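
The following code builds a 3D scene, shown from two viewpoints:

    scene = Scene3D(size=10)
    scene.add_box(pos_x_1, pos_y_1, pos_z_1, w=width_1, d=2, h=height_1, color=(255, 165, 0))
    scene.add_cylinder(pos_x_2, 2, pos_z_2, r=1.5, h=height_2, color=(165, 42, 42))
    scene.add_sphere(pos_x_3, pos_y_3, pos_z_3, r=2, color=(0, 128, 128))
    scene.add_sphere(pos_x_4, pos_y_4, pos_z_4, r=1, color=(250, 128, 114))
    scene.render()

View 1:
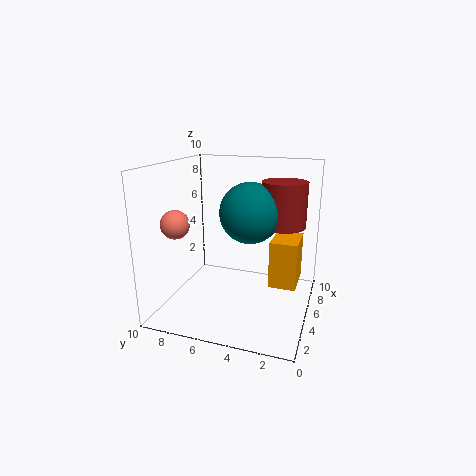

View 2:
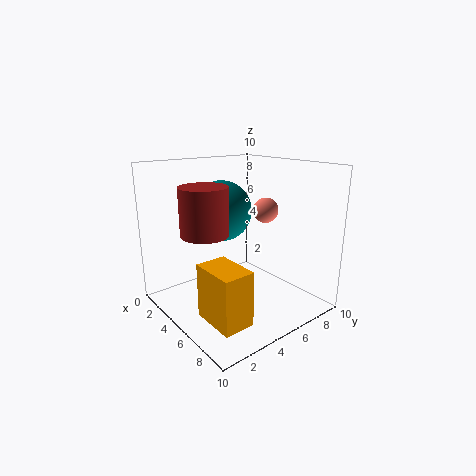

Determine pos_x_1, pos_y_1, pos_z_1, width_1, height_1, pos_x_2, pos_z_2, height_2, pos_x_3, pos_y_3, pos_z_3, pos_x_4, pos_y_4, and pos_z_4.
pos_x_1 = 6
pos_y_1 = 1
pos_z_1 = 1
width_1 = 3
height_1 = 3.5
pos_x_2 = 5.5
pos_z_2 = 6
height_2 = 3
pos_x_3 = 4.5
pos_y_3 = 4
pos_z_3 = 7
pos_x_4 = 3.5
pos_y_4 = 9
pos_z_4 = 6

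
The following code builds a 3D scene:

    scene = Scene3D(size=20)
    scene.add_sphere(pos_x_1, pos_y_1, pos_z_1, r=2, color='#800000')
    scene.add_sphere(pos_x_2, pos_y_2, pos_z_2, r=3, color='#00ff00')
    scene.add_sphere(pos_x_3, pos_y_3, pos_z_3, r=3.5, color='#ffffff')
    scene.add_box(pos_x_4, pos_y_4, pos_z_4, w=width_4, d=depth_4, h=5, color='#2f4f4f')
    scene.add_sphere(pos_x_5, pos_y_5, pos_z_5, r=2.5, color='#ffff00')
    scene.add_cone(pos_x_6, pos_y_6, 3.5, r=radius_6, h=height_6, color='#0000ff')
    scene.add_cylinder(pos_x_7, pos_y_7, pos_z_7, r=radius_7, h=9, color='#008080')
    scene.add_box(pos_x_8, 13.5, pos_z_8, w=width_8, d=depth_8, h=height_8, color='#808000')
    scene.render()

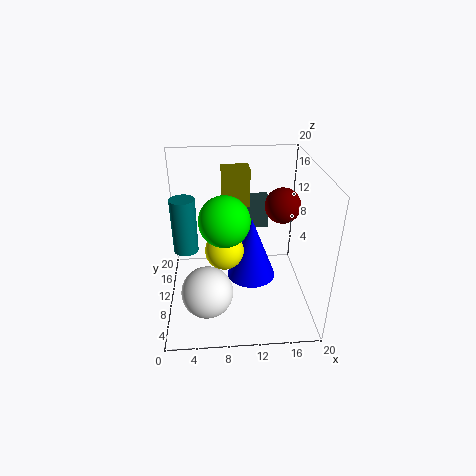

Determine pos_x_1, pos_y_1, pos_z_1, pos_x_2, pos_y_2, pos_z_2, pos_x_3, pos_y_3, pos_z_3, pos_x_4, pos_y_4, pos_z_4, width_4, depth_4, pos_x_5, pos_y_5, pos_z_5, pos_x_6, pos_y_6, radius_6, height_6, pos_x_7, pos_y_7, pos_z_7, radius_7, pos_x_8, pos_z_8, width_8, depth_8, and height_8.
pos_x_1 = 14.5, pos_y_1 = 4, pos_z_1 = 17.5, pos_x_2 = 8, pos_y_2 = 4.5, pos_z_2 = 15.5, pos_x_3 = 5.5, pos_y_3 = 6, pos_z_3 = 4, pos_x_4 = 11.5, pos_y_4 = 17.5, pos_z_4 = 7.5, width_4 = 4, depth_4 = 2.5, pos_x_5 = 8, pos_y_5 = 7, pos_z_5 = 10, pos_x_6 = 12, pos_y_6 = 10.5, radius_6 = 3.5, height_6 = 9, pos_x_7 = 2, pos_y_7 = 17, pos_z_7 = 4, radius_7 = 2, pos_x_8 = 8, pos_z_8 = 13, width_8 = 4, depth_8 = 3, height_8 = 5.5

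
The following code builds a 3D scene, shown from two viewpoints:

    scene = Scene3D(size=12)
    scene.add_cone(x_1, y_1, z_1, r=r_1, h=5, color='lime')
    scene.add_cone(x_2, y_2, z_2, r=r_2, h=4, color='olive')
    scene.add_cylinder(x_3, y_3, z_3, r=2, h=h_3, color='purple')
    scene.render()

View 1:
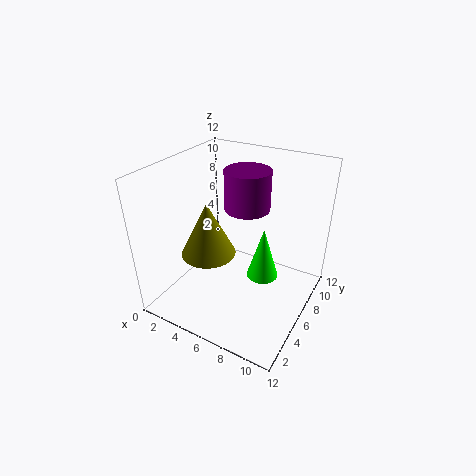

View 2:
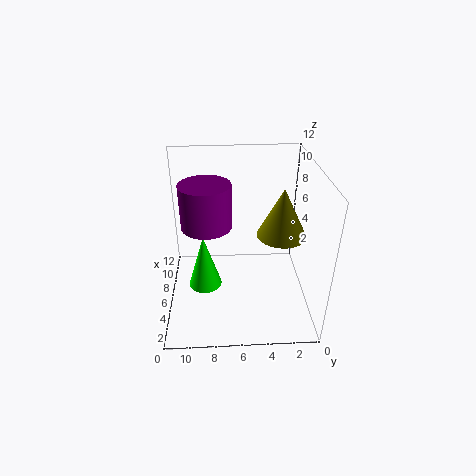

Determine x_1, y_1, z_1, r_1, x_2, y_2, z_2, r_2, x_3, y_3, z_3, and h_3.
x_1 = 7, y_1 = 9, z_1 = 0.5, r_1 = 1.5, x_2 = 5.5, y_2 = 2.5, z_2 = 6.5, r_2 = 2, x_3 = 5.5, y_3 = 8.5, z_3 = 7.5, h_3 = 3.5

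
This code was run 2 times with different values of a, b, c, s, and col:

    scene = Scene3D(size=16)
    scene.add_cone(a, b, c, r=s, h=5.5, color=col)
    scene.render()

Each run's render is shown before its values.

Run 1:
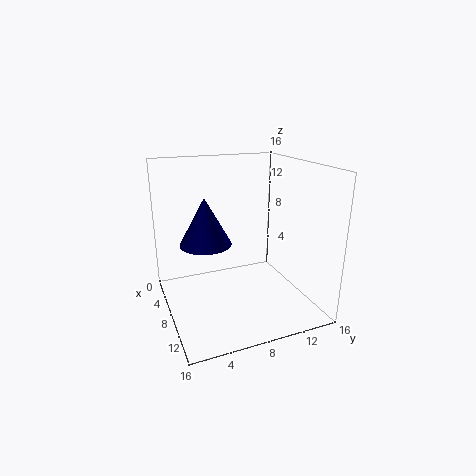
a = 5.5; b = 5; c = 6.75; s = 3; col = 'navy'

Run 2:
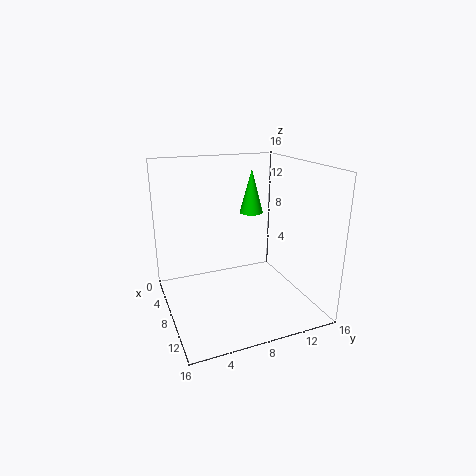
a = 2.75; b = 12; c = 9; s = 1.5; col = 'lime'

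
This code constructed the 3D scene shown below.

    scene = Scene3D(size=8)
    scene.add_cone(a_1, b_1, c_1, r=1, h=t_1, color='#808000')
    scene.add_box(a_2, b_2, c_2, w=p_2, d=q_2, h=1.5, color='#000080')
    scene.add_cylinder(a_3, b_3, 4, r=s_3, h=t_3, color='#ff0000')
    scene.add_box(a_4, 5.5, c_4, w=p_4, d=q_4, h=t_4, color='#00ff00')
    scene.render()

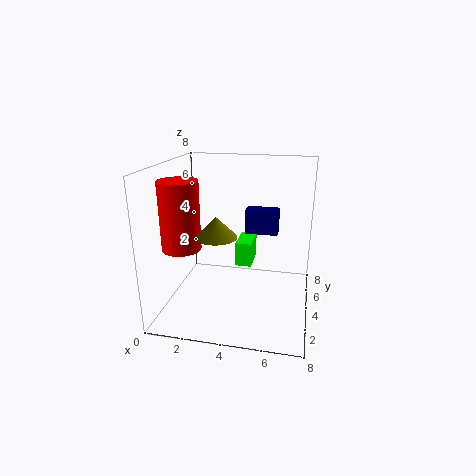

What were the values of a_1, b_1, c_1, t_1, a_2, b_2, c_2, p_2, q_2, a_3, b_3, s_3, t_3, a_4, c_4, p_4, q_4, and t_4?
a_1 = 3.5
b_1 = 1.5
c_1 = 5
t_1 = 1
a_2 = 4
b_2 = 6
c_2 = 3.5
p_2 = 2
q_2 = 1
a_3 = 1.5
b_3 = 2
s_3 = 1
t_3 = 3.5
a_4 = 3.5
c_4 = 1.5
p_4 = 1
q_4 = 2
t_4 = 1.5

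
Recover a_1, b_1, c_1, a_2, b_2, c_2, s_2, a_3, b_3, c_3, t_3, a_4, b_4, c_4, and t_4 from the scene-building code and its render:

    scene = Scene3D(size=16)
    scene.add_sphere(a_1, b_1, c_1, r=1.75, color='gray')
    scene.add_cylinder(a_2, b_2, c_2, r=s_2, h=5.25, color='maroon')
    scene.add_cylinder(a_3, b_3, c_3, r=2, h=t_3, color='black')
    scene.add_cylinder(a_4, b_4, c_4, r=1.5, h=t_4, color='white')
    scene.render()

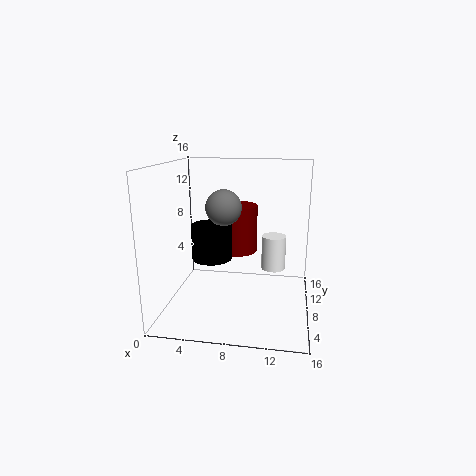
a_1 = 7.25, b_1 = 4.25, c_1 = 12.25, a_2 = 7.75, b_2 = 9, c_2 = 6.25, s_2 = 2.25, a_3 = 6, b_3 = 4.25, c_3 = 7, t_3 = 3.5, a_4 = 11.75, b_4 = 12.5, c_4 = 2.75, t_4 = 4.25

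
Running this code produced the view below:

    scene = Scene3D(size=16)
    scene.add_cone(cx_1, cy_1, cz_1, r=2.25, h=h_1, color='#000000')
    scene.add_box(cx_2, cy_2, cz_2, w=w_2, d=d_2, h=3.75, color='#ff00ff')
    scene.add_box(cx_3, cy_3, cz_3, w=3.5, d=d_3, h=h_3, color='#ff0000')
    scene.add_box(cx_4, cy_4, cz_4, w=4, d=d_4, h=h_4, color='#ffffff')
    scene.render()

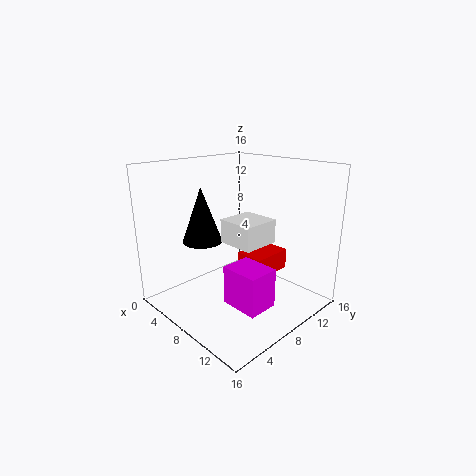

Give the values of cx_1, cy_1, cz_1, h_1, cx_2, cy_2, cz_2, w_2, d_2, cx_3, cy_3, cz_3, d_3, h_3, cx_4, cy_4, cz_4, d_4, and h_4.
cx_1 = 4.5, cy_1 = 5.75, cz_1 = 7.25, h_1 = 6.25, cx_2 = 11.75, cy_2 = 2.5, cz_2 = 4, w_2 = 3.75, d_2 = 3, cx_3 = 6, cy_3 = 10, cz_3 = 2.5, d_3 = 5, h_3 = 2.5, cx_4 = 8, cy_4 = 5.5, cz_4 = 8.25, d_4 = 4, h_4 = 2.5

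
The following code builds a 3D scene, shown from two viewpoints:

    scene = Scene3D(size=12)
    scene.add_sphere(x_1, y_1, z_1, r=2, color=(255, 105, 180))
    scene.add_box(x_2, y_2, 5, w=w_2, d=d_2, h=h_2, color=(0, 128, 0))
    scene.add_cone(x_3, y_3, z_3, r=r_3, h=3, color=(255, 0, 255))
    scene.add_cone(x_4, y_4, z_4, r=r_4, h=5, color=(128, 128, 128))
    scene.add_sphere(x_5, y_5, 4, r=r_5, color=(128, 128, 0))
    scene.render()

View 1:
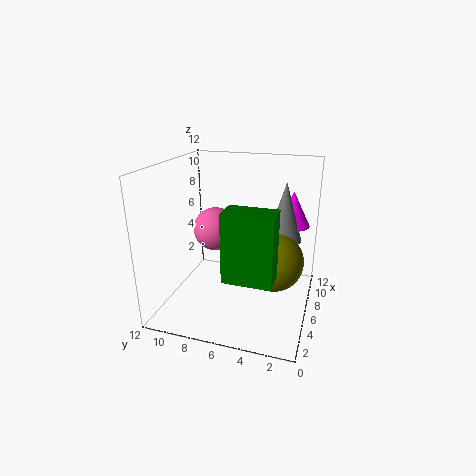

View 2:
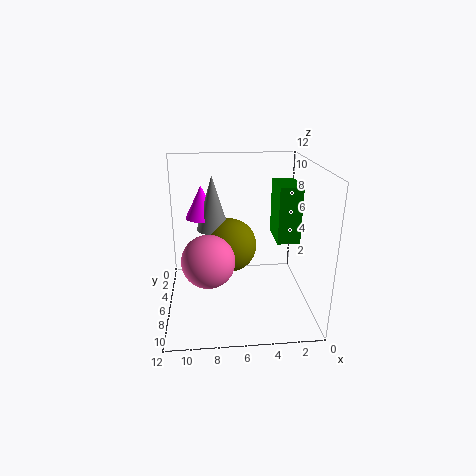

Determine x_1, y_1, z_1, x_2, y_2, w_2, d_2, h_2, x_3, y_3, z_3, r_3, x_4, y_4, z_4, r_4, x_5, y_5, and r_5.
x_1 = 8.5; y_1 = 9; z_1 = 5.5; x_2 = 0.5; y_2 = 2; w_2 = 2; d_2 = 3.5; h_2 = 5; x_3 = 9; y_3 = 2; z_3 = 6.5; r_3 = 1.5; x_4 = 8; y_4 = 2.5; z_4 = 5.5; r_4 = 1.5; x_5 = 6.5; y_5 = 3; r_5 = 2.5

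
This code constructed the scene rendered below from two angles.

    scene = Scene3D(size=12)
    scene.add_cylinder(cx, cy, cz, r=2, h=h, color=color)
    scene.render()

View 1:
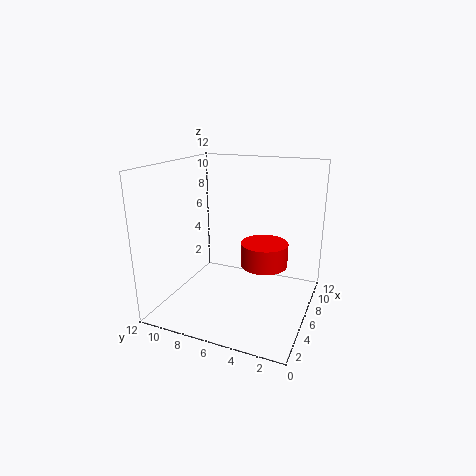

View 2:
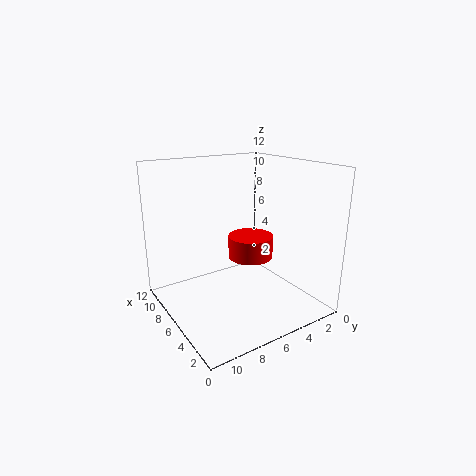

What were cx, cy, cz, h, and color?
cx = 7
cy = 4
cz = 3.5
h = 2
color = 'red'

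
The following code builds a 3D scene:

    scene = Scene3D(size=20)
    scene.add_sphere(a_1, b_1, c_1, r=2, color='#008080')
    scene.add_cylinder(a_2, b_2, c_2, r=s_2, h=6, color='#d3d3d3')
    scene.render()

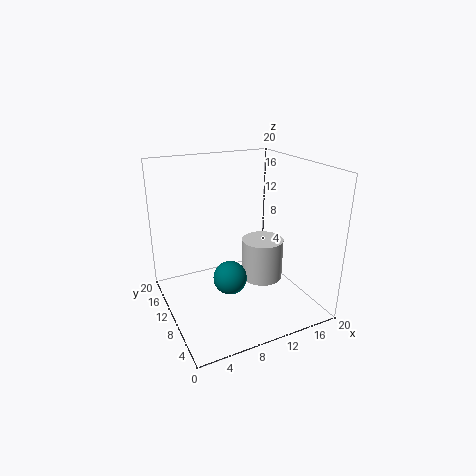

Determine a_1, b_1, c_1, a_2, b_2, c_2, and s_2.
a_1 = 6; b_1 = 4; c_1 = 8; a_2 = 14; b_2 = 10; c_2 = 3; s_2 = 3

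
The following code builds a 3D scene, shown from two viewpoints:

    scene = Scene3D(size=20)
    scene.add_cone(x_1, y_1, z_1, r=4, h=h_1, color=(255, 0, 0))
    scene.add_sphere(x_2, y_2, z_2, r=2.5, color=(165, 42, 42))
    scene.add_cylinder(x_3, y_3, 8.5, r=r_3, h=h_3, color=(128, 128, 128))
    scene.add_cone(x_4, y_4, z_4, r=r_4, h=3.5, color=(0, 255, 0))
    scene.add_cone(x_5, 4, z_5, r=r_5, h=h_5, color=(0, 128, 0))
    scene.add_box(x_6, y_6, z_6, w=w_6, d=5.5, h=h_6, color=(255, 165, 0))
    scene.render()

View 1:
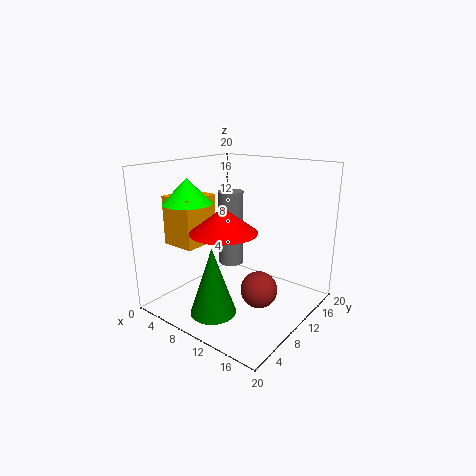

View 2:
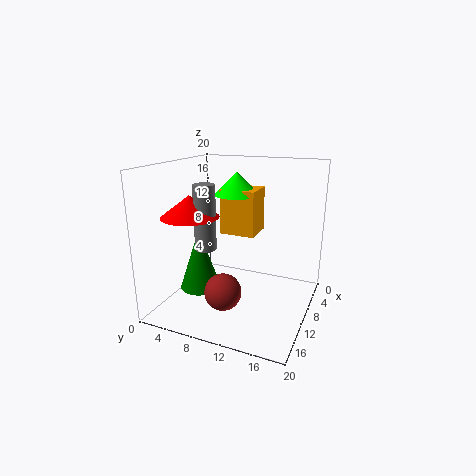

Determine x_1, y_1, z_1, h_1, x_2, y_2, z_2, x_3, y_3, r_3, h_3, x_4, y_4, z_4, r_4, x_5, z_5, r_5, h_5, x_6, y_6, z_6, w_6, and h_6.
x_1 = 12.5; y_1 = 4; z_1 = 13; h_1 = 3; x_2 = 14; y_2 = 9.5; z_2 = 3.5; x_3 = 12; y_3 = 6; r_3 = 1.5; h_3 = 9; x_4 = 3.5; y_4 = 7; z_4 = 14.5; r_4 = 3.5; x_5 = 10.5; z_5 = 1.5; r_5 = 3; h_5 = 9; x_6 = 0.5; y_6 = 5; z_6 = 8.5; w_6 = 5; h_6 = 7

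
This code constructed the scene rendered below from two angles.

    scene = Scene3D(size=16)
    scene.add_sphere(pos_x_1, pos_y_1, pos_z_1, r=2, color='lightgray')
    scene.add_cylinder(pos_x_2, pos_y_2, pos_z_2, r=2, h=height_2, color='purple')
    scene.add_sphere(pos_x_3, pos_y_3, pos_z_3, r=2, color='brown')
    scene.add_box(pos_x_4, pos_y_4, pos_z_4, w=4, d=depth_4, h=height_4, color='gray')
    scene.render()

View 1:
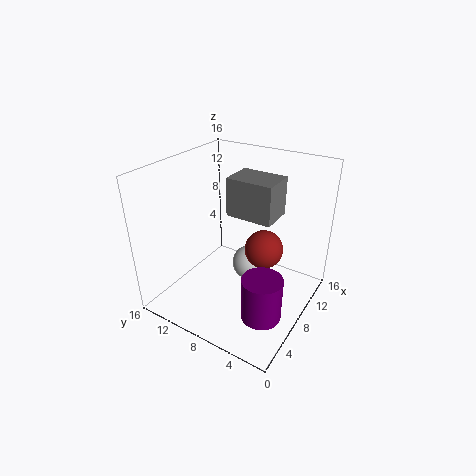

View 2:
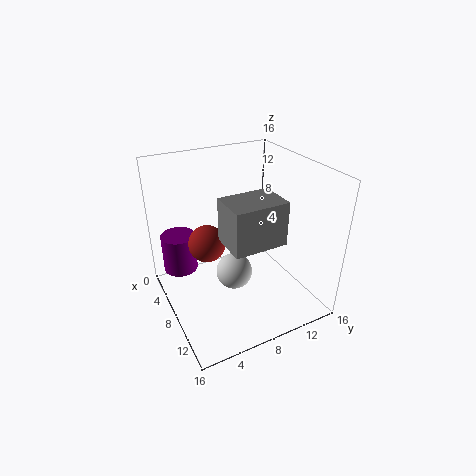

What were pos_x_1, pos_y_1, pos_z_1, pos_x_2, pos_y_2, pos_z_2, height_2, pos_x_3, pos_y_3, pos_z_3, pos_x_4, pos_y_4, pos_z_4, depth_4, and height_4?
pos_x_1 = 9
pos_y_1 = 7
pos_z_1 = 4.5
pos_x_2 = 3.5
pos_y_2 = 2.5
pos_z_2 = 3
height_2 = 4.5
pos_x_3 = 7.5
pos_y_3 = 4.5
pos_z_3 = 8
pos_x_4 = 9.5
pos_y_4 = 5
pos_z_4 = 9.5
depth_4 = 5.5
height_4 = 4.5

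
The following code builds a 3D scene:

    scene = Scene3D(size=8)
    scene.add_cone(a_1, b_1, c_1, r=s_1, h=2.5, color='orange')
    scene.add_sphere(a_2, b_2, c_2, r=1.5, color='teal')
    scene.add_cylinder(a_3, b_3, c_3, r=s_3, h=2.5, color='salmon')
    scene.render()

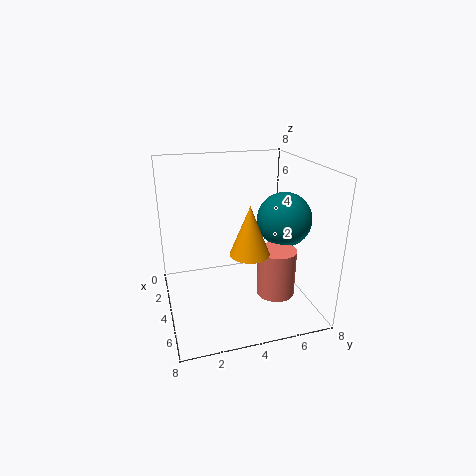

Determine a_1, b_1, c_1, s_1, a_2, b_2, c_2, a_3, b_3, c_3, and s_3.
a_1 = 6; b_1 = 4; c_1 = 4; s_1 = 1; a_2 = 4.5; b_2 = 6.5; c_2 = 5; a_3 = 6; b_3 = 5.5; c_3 = 1.5; s_3 = 1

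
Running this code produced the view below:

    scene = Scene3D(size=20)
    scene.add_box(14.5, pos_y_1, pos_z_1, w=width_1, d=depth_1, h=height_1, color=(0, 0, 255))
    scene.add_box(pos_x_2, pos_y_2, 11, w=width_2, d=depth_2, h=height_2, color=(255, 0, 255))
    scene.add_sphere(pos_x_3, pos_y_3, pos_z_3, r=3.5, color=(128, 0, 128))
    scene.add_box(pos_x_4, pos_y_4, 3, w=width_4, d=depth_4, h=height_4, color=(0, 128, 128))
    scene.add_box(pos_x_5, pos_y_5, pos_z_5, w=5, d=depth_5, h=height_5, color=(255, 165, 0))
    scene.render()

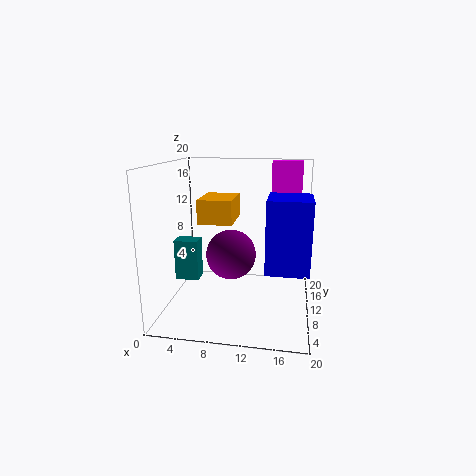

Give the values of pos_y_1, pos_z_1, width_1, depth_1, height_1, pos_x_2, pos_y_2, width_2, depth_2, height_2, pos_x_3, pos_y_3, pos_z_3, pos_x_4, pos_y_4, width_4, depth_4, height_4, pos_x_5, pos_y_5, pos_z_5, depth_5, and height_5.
pos_y_1 = 1.5, pos_z_1 = 8.5, width_1 = 5, depth_1 = 5.5, height_1 = 8.5, pos_x_2 = 14, pos_y_2 = 16, width_2 = 4.5, depth_2 = 3, height_2 = 9, pos_x_3 = 9, pos_y_3 = 10, pos_z_3 = 7.5, pos_x_4 = 0.5, pos_y_4 = 10, width_4 = 3.5, depth_4 = 2.5, height_4 = 6, pos_x_5 = 4, pos_y_5 = 10.5, pos_z_5 = 11.5, depth_5 = 6.5, height_5 = 3.5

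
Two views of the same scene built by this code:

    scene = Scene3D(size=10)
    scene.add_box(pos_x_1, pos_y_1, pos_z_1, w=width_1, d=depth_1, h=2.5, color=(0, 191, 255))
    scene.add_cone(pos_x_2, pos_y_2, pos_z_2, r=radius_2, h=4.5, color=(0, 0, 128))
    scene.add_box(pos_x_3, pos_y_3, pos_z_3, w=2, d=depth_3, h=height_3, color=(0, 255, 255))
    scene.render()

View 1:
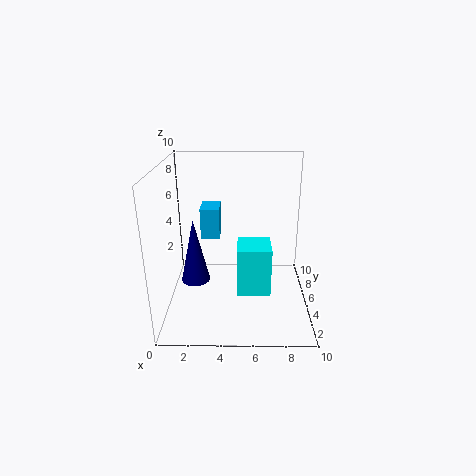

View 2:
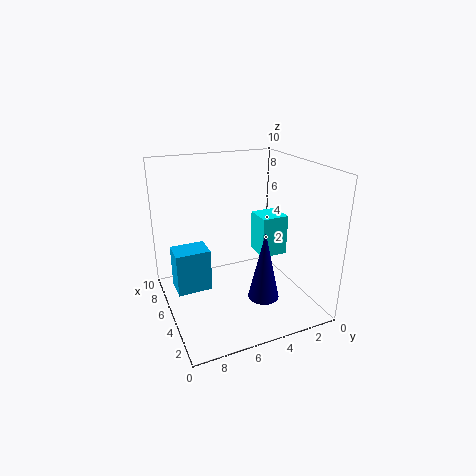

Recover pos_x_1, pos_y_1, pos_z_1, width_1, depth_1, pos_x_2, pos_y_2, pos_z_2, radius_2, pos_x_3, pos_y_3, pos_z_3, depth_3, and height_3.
pos_x_1 = 2, pos_y_1 = 8, pos_z_1 = 3.5, width_1 = 1.5, depth_1 = 2, pos_x_2 = 2, pos_y_2 = 4.5, pos_z_2 = 2, radius_2 = 1, pos_x_3 = 5, pos_y_3 = 1, pos_z_3 = 3, depth_3 = 2, height_3 = 3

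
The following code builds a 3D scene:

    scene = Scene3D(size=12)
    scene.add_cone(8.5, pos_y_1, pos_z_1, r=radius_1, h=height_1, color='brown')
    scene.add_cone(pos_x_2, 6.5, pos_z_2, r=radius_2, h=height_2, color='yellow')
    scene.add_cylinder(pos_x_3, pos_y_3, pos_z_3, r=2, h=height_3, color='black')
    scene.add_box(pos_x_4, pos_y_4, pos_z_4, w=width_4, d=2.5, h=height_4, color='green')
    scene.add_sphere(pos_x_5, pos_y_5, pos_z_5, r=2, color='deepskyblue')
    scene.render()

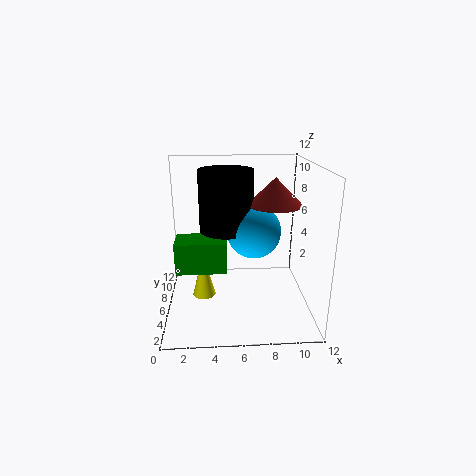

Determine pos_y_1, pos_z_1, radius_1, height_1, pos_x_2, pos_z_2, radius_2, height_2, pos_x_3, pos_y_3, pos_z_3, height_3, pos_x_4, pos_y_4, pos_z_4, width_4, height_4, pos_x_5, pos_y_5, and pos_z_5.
pos_y_1 = 3.5, pos_z_1 = 9.5, radius_1 = 2, height_1 = 2, pos_x_2 = 3, pos_z_2 = 0.5, radius_2 = 1, height_2 = 4, pos_x_3 = 5, pos_y_3 = 4, pos_z_3 = 7.5, height_3 = 4.5, pos_x_4 = 1, pos_y_4 = 3.5, pos_z_4 = 4, width_4 = 4, height_4 = 2.5, pos_x_5 = 7, pos_y_5 = 3.5, pos_z_5 = 7.5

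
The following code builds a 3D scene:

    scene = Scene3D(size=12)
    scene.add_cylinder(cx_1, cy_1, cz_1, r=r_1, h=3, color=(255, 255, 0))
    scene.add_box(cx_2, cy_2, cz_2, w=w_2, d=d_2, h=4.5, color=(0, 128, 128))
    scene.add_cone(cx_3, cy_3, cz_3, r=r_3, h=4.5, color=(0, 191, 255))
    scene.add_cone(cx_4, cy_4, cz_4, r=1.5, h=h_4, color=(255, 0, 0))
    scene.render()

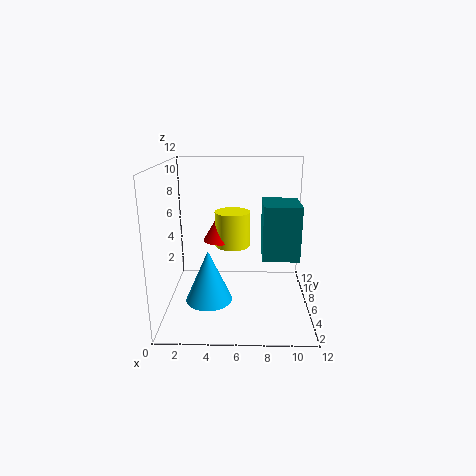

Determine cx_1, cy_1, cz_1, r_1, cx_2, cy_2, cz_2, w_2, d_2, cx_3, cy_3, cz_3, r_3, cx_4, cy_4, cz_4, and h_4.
cx_1 = 5.5
cy_1 = 7
cz_1 = 5
r_1 = 1.5
cx_2 = 8
cy_2 = 4.5
cz_2 = 4.5
w_2 = 3
d_2 = 3.5
cx_3 = 3.5
cy_3 = 5.5
cz_3 = 0.5
r_3 = 2
cx_4 = 4.5
cy_4 = 7
cz_4 = 5.5
h_4 = 2.5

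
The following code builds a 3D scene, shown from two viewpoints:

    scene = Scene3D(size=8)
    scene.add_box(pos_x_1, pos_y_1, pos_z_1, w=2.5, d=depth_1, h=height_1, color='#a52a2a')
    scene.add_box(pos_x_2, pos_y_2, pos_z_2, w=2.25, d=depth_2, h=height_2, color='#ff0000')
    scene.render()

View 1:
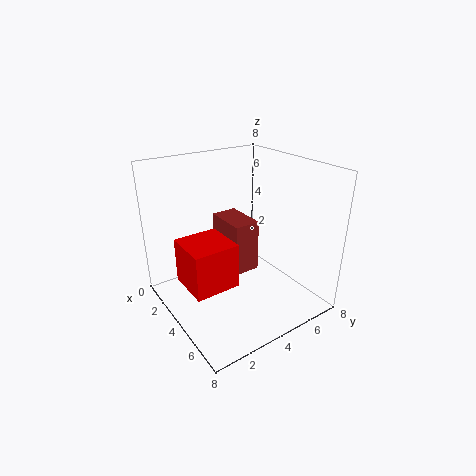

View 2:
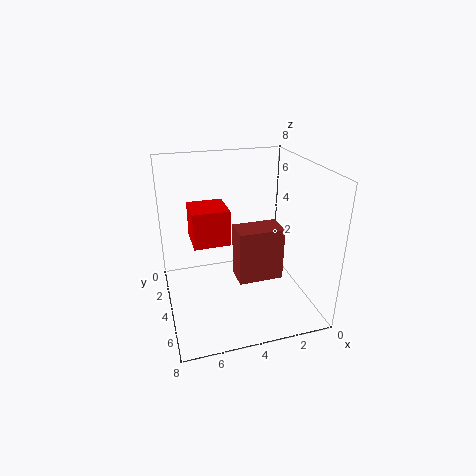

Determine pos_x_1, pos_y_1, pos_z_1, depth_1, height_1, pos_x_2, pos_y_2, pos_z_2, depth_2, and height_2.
pos_x_1 = 1.75
pos_y_1 = 3.75
pos_z_1 = 1.75
depth_1 = 1.5
height_1 = 3
pos_x_2 = 4
pos_y_2 = 0.25
pos_z_2 = 2.75
depth_2 = 2.25
height_2 = 2.25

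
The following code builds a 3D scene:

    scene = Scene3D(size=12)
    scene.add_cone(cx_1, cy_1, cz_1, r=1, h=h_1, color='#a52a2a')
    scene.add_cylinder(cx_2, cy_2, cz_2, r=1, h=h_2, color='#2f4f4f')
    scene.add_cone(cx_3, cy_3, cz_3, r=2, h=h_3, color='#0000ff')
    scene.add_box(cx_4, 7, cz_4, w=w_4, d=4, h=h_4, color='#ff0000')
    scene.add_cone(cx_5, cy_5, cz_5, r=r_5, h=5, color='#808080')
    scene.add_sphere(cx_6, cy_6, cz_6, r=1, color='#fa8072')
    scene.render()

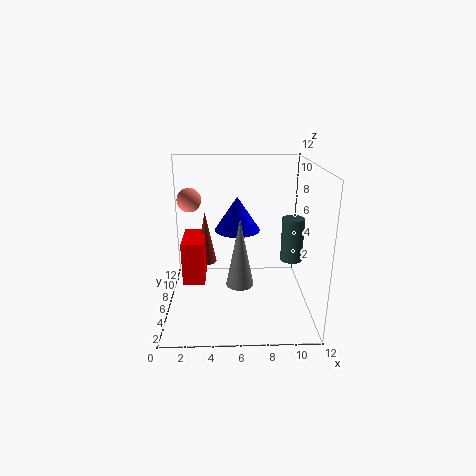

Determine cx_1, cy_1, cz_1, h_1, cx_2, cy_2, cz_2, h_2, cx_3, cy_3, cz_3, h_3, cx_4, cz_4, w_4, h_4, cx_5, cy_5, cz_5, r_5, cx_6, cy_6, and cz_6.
cx_1 = 3, cy_1 = 10, cz_1 = 2, h_1 = 5, cx_2 = 11, cy_2 = 8, cz_2 = 3, h_2 = 4, cx_3 = 6, cy_3 = 8, cz_3 = 6, h_3 = 3, cx_4 = 1, cz_4 = 1, w_4 = 2, h_4 = 4, cx_5 = 6, cy_5 = 2, cz_5 = 4, r_5 = 1, cx_6 = 2, cy_6 = 7, cz_6 = 9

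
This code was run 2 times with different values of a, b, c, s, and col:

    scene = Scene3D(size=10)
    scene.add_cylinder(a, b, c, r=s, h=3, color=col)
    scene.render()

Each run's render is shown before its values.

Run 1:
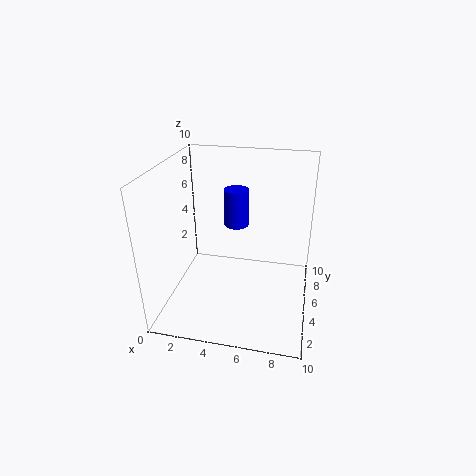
a = 4
b = 9
c = 4
s = 1
col = 'blue'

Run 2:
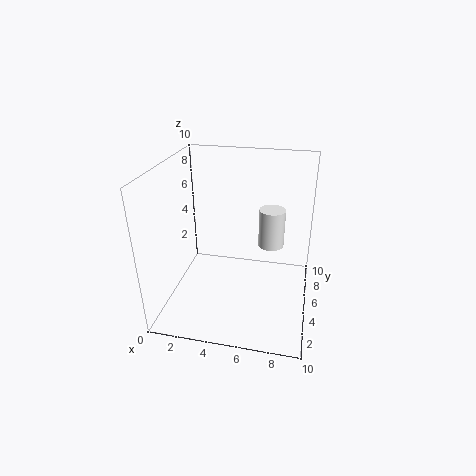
a = 7
b = 8
c = 3
s = 1
col = 'white'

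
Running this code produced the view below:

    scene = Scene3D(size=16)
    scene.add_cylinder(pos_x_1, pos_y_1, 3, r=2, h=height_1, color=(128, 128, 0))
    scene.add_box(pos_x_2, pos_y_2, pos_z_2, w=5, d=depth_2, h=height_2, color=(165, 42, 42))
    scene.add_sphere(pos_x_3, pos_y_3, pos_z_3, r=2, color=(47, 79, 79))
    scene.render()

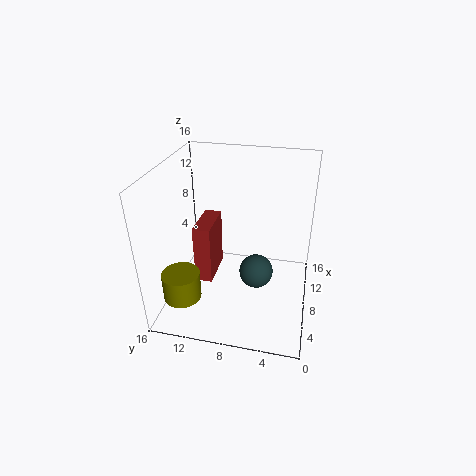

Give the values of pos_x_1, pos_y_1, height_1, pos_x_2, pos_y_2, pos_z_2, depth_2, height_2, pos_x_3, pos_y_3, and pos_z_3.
pos_x_1 = 3; pos_y_1 = 13; height_1 = 3; pos_x_2 = 7; pos_y_2 = 11; pos_z_2 = 2; depth_2 = 2; height_2 = 7; pos_x_3 = 9; pos_y_3 = 6; pos_z_3 = 3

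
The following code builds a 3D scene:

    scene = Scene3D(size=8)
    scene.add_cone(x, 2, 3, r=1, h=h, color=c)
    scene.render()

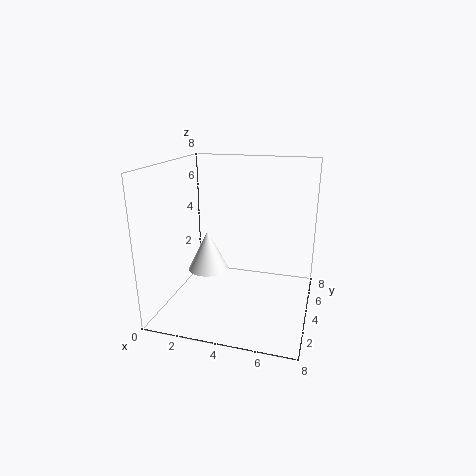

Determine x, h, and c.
x = 3, h = 2, c = 'white'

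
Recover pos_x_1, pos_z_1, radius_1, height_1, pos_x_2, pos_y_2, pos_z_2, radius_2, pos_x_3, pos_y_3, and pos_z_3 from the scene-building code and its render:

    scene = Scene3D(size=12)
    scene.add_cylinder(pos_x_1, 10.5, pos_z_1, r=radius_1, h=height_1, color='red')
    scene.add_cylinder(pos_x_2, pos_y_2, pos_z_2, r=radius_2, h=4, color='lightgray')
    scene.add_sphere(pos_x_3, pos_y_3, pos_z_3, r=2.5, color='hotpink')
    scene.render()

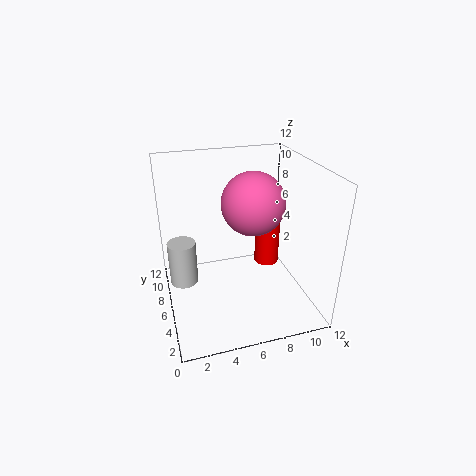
pos_x_1 = 10.5, pos_z_1 = 0.25, radius_1 = 1.25, height_1 = 5, pos_x_2 = 1.5, pos_y_2 = 8.25, pos_z_2 = 1, radius_2 = 1.25, pos_x_3 = 7, pos_y_3 = 5.25, pos_z_3 = 9.25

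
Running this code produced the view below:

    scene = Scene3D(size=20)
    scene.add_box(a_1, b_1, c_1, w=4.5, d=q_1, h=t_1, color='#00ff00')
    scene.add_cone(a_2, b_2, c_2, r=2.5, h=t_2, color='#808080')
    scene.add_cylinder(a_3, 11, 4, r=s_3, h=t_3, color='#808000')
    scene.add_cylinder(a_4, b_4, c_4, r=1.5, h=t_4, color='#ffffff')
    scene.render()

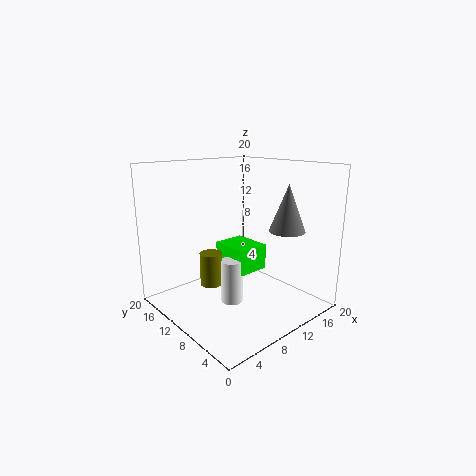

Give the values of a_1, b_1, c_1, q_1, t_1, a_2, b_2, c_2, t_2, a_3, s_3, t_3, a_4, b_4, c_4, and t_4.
a_1 = 8.5, b_1 = 7.5, c_1 = 5.5, q_1 = 5.5, t_1 = 3.5, a_2 = 15, b_2 = 5.5, c_2 = 11, t_2 = 6.5, a_3 = 6, s_3 = 1.5, t_3 = 4.5, a_4 = 8, b_4 = 9, c_4 = 1.5, t_4 = 6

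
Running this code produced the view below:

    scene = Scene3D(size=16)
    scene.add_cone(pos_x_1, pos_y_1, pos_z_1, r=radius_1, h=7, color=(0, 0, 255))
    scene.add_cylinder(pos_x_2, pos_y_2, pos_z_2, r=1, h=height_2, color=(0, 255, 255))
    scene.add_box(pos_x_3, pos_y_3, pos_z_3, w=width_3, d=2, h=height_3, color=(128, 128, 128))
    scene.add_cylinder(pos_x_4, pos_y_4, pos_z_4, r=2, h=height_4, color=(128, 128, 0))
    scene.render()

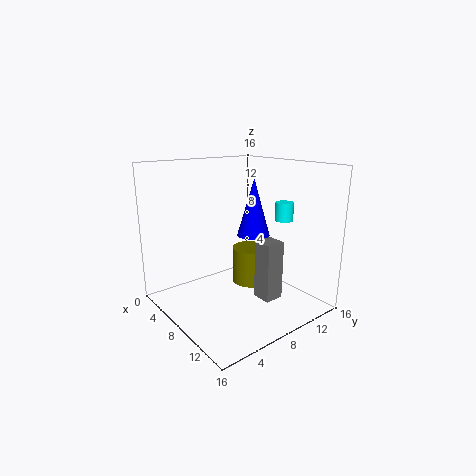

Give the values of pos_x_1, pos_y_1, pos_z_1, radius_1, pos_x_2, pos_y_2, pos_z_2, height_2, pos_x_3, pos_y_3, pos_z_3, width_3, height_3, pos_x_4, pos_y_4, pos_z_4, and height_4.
pos_x_1 = 6
pos_y_1 = 12
pos_z_1 = 7
radius_1 = 2
pos_x_2 = 11
pos_y_2 = 12
pos_z_2 = 10
height_2 = 2
pos_x_3 = 12
pos_y_3 = 7
pos_z_3 = 3
width_3 = 2
height_3 = 6
pos_x_4 = 9
pos_y_4 = 9
pos_z_4 = 3
height_4 = 4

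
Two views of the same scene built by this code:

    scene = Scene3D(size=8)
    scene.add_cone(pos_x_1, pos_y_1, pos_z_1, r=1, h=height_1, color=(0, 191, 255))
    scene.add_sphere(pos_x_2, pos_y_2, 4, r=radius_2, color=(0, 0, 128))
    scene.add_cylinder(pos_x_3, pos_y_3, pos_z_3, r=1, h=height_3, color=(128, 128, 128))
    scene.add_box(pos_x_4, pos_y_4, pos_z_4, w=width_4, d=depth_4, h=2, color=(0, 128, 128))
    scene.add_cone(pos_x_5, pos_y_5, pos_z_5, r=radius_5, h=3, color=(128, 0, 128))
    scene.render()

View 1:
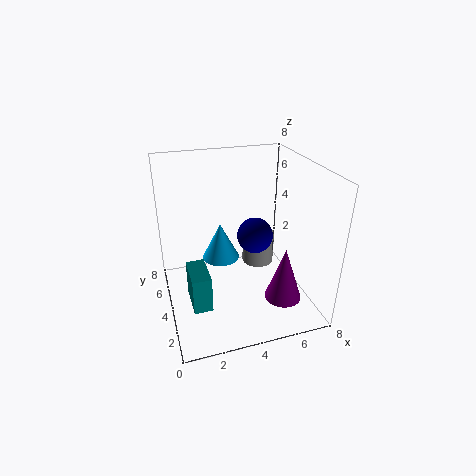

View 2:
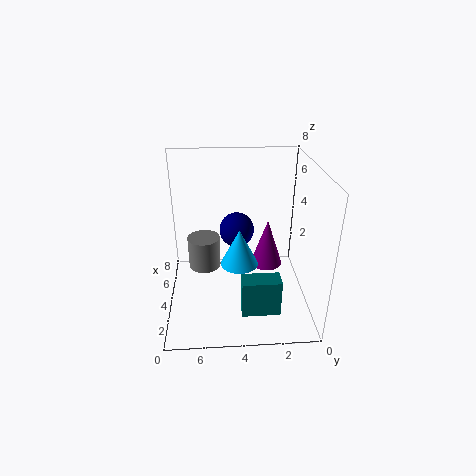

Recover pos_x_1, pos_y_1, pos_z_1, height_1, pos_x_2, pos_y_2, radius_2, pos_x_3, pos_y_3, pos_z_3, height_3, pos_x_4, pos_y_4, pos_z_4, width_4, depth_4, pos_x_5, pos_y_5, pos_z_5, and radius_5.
pos_x_1 = 3
pos_y_1 = 4
pos_z_1 = 3
height_1 = 2
pos_x_2 = 5
pos_y_2 = 4
radius_2 = 1
pos_x_3 = 6
pos_y_3 = 6
pos_z_3 = 1
height_3 = 2
pos_x_4 = 1
pos_y_4 = 2
pos_z_4 = 1
width_4 = 1
depth_4 = 2
pos_x_5 = 6
pos_y_5 = 2
pos_z_5 = 1
radius_5 = 1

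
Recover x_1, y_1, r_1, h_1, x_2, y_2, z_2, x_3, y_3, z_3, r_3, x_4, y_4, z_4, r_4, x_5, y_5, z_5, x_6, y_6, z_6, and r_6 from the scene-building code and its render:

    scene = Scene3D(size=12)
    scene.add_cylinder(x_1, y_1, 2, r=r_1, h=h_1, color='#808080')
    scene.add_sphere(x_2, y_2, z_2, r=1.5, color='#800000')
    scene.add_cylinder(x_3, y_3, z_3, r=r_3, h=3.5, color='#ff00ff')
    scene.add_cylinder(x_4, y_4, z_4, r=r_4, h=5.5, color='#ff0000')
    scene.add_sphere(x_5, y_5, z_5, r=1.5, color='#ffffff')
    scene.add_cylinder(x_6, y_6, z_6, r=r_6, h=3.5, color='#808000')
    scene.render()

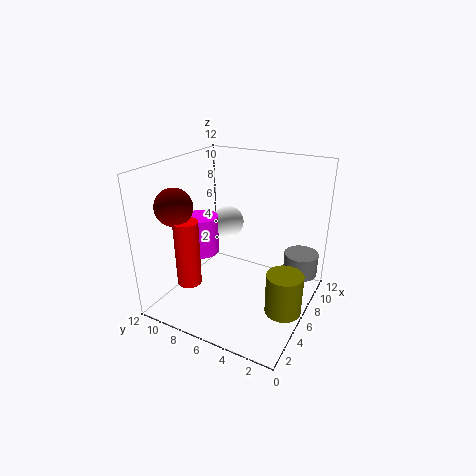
x_1 = 9.5, y_1 = 1.5, r_1 = 1.5, h_1 = 2, x_2 = 3, y_2 = 10, z_2 = 9, x_3 = 6.5, y_3 = 10, z_3 = 3.5, r_3 = 1.5, x_4 = 3, y_4 = 9, z_4 = 2.5, r_4 = 1, x_5 = 9.5, y_5 = 9, z_5 = 5.5, x_6 = 5.5, y_6 = 1.5, z_6 = 0.5, r_6 = 1.5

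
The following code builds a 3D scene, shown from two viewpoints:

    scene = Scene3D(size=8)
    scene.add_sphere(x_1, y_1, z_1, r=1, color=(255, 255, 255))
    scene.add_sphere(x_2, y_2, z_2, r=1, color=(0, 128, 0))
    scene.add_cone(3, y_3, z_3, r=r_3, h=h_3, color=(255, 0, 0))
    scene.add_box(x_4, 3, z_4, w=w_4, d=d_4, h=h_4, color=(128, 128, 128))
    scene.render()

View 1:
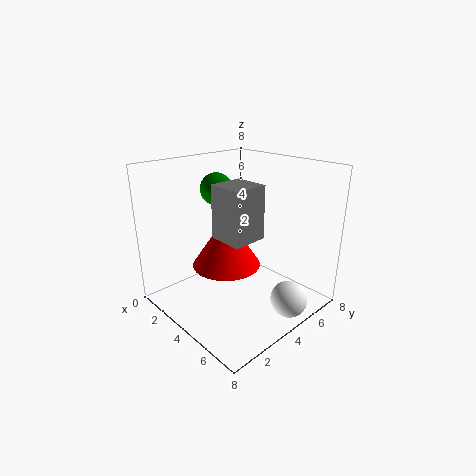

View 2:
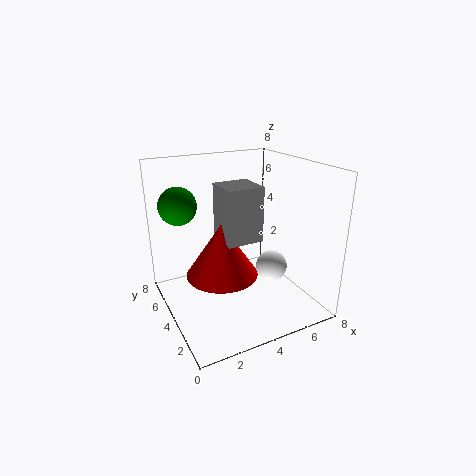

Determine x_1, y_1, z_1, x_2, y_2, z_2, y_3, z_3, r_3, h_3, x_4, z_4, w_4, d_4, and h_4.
x_1 = 7; y_1 = 5; z_1 = 1; x_2 = 1; y_2 = 5; z_2 = 6; y_3 = 4; z_3 = 2; r_3 = 2; h_3 = 3; x_4 = 3; z_4 = 4; w_4 = 2; d_4 = 2; h_4 = 3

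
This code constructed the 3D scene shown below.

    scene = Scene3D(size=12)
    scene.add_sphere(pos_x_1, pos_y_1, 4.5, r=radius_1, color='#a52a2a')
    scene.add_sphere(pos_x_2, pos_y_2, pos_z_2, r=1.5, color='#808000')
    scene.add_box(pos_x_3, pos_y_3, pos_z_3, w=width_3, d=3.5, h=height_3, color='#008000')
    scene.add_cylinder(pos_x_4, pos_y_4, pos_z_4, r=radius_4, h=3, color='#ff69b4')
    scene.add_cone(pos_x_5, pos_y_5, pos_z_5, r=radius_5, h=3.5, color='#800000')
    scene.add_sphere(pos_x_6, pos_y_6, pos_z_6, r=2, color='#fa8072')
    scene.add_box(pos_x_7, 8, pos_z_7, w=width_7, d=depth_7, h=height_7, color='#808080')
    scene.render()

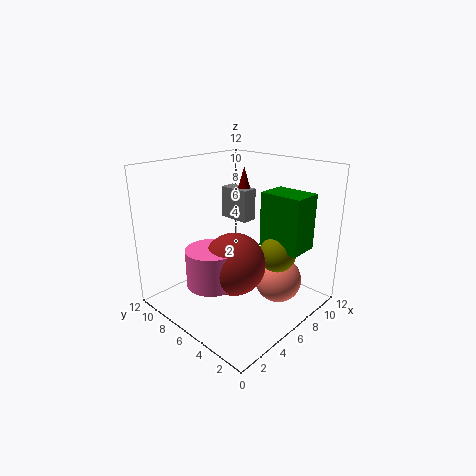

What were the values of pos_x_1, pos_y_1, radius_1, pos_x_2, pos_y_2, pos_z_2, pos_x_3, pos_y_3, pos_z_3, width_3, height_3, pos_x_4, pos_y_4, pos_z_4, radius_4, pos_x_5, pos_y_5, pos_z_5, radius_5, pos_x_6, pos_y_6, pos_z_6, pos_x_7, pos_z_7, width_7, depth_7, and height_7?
pos_x_1 = 4.5, pos_y_1 = 5, radius_1 = 2.5, pos_x_2 = 7.5, pos_y_2 = 3, pos_z_2 = 5, pos_x_3 = 7, pos_y_3 = 1, pos_z_3 = 5.5, width_3 = 2.5, height_3 = 4.5, pos_x_4 = 3, pos_y_4 = 6, pos_z_4 = 3, radius_4 = 2, pos_x_5 = 10, pos_y_5 = 9, pos_z_5 = 7.5, radius_5 = 1, pos_x_6 = 8.5, pos_y_6 = 3.5, pos_z_6 = 2, pos_x_7 = 9, pos_z_7 = 6, width_7 = 1.5, depth_7 = 3, height_7 = 3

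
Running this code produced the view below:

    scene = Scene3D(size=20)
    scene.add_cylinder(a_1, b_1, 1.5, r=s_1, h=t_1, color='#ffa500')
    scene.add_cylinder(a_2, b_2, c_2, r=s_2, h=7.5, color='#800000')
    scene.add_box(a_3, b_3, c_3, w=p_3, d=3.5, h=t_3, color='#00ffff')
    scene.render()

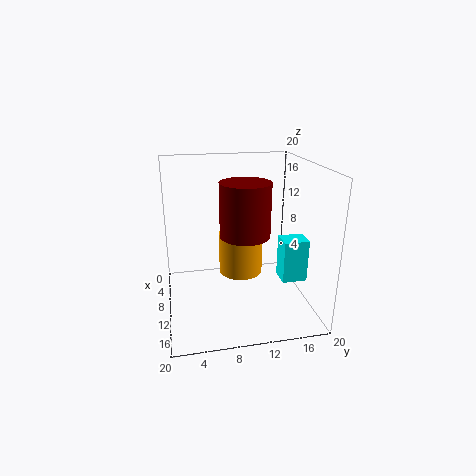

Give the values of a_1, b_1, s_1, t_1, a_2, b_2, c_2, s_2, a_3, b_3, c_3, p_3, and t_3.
a_1 = 3.75
b_1 = 11.75
s_1 = 3.5
t_1 = 6.75
a_2 = 10
b_2 = 11
c_2 = 10.25
s_2 = 3.5
a_3 = 10.25
b_3 = 15.75
c_3 = 4
p_3 = 3
t_3 = 6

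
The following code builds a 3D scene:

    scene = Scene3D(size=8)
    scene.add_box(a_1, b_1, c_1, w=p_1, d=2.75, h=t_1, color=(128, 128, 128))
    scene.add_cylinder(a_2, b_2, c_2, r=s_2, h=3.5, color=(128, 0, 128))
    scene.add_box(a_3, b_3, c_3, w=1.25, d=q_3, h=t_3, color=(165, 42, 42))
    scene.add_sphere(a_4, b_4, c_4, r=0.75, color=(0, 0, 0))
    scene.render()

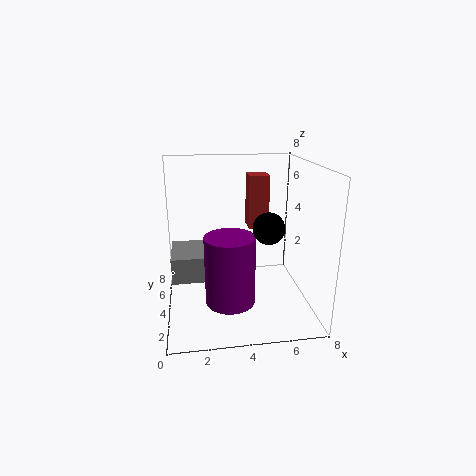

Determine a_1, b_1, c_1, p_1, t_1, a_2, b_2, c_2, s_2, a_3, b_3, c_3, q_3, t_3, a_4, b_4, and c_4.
a_1 = 0.25, b_1 = 3.75, c_1 = 1.5, p_1 = 2, t_1 = 1.5, a_2 = 3.25, b_2 = 1.75, c_2 = 1.5, s_2 = 1.25, a_3 = 5, b_3 = 6, c_3 = 3.75, q_3 = 1.25, t_3 = 3.25, a_4 = 5, b_4 = 1.25, c_4 = 5.5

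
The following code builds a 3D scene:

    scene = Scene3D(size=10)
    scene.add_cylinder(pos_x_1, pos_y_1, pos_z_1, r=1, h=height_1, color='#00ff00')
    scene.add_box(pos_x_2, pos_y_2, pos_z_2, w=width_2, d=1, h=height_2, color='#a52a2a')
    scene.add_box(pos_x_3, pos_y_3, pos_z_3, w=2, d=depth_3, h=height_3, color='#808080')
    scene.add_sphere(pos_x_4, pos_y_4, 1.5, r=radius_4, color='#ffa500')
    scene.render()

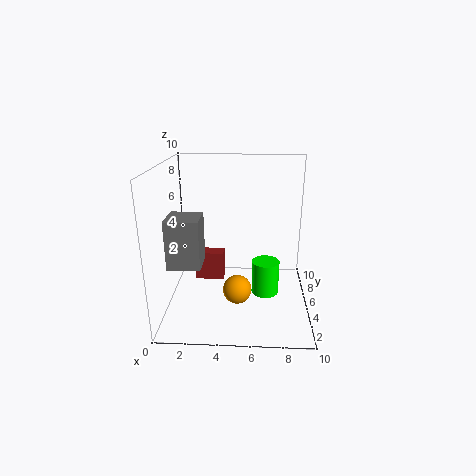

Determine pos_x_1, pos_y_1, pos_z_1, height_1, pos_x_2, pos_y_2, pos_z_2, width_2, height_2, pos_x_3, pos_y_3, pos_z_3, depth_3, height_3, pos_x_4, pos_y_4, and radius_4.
pos_x_1 = 7
pos_y_1 = 5.5
pos_z_1 = 0.5
height_1 = 2.5
pos_x_2 = 2
pos_y_2 = 4.5
pos_z_2 = 2
width_2 = 2
height_2 = 2
pos_x_3 = 1
pos_y_3 = 1
pos_z_3 = 4.5
depth_3 = 2
height_3 = 3
pos_x_4 = 5
pos_y_4 = 4
radius_4 = 1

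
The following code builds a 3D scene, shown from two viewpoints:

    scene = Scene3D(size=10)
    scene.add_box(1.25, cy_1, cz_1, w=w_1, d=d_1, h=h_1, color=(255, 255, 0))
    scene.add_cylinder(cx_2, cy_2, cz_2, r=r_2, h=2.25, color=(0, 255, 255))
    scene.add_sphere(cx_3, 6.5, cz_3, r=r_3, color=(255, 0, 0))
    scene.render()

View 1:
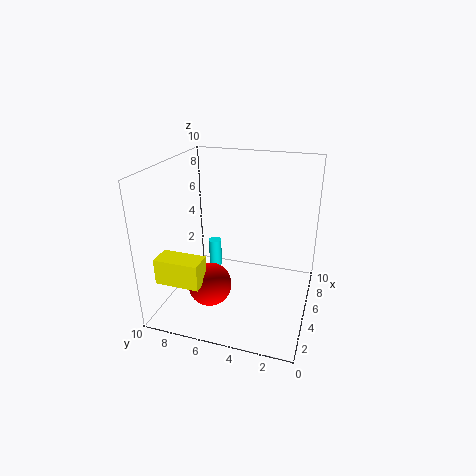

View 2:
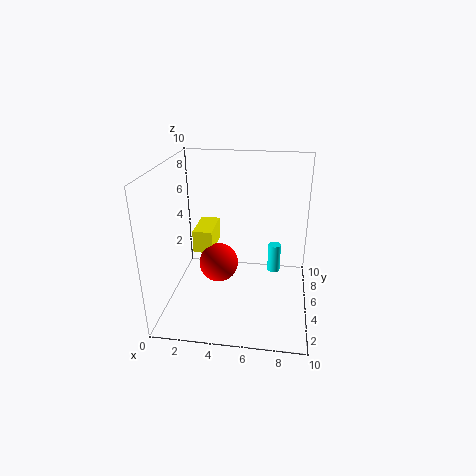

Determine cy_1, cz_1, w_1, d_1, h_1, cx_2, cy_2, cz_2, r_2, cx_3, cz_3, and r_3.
cy_1 = 6.5
cz_1 = 2.75
w_1 = 1.5
d_1 = 3
h_1 = 1.75
cx_2 = 7.5
cy_2 = 7.75
cz_2 = 1
r_2 = 0.5
cx_3 = 3.25
cz_3 = 2
r_3 = 1.5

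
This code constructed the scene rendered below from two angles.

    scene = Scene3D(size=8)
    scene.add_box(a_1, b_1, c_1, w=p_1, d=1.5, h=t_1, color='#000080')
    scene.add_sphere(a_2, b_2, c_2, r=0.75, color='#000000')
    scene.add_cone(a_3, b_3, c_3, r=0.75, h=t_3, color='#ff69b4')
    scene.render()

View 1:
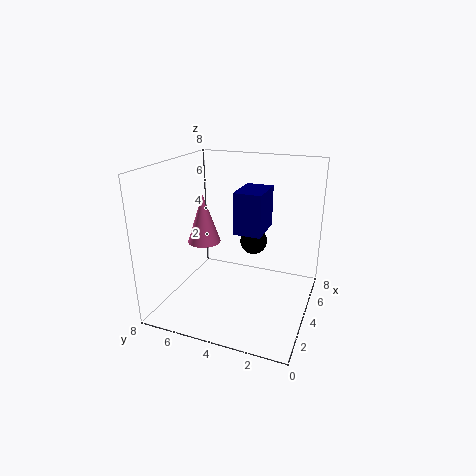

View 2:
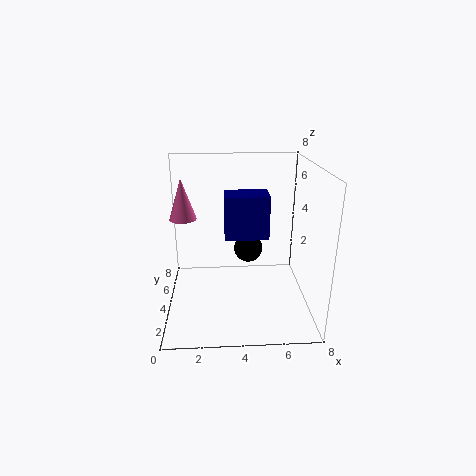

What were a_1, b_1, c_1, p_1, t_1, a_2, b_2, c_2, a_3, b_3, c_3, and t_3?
a_1 = 3.25; b_1 = 2.5; c_1 = 4.5; p_1 = 2.25; t_1 = 2.25; a_2 = 4.5; b_2 = 3.25; c_2 = 3.75; a_3 = 1; b_3 = 4.5; c_3 = 5; t_3 = 2.25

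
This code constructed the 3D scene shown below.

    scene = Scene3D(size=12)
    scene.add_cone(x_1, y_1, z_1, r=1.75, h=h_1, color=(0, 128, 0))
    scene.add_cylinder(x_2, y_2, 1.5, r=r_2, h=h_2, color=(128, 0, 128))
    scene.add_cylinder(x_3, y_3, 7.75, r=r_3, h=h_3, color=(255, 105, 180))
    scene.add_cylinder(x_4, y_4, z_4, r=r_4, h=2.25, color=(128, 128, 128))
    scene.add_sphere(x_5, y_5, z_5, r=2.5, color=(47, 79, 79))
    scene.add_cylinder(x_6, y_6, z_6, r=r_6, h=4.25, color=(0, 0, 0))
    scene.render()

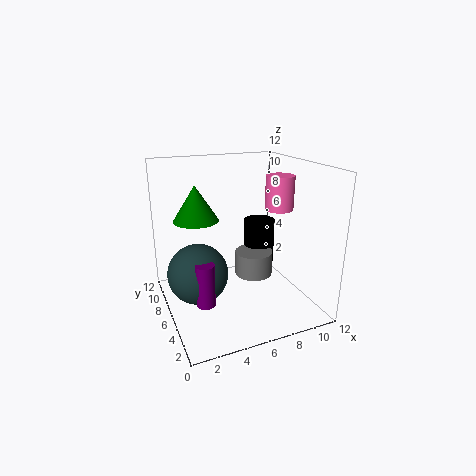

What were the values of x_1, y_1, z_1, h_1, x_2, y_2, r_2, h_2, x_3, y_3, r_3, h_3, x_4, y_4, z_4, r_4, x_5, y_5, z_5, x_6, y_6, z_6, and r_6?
x_1 = 2.5, y_1 = 6, z_1 = 8, h_1 = 2.75, x_2 = 2.5, y_2 = 4.25, r_2 = 0.75, h_2 = 3.5, x_3 = 10.25, y_3 = 6.75, r_3 = 1.25, h_3 = 3, x_4 = 8.5, y_4 = 8, z_4 = 1.25, r_4 = 1.75, x_5 = 2.5, y_5 = 6.25, z_5 = 3.25, x_6 = 9.75, y_6 = 9.5, z_6 = 1.75, r_6 = 1.5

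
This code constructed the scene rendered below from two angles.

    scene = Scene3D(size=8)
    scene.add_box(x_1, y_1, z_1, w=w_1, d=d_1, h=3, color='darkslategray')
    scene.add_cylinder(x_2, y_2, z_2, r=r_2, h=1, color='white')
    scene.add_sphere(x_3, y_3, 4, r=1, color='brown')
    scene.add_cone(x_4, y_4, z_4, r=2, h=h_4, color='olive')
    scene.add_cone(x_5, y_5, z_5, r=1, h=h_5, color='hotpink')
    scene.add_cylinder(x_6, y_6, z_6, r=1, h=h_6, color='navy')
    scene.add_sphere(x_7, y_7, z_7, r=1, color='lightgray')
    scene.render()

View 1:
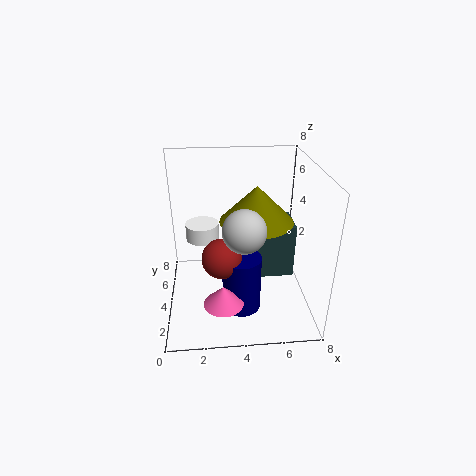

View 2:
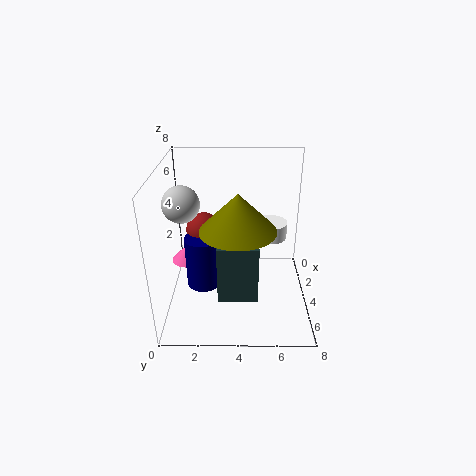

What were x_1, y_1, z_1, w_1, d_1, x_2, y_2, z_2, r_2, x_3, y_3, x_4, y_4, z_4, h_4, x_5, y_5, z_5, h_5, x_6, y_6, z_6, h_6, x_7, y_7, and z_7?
x_1 = 5
y_1 = 3
z_1 = 2
w_1 = 2
d_1 = 2
x_2 = 2
y_2 = 6
z_2 = 3
r_2 = 1
x_3 = 3
y_3 = 2
x_4 = 5
y_4 = 4
z_4 = 5
h_4 = 2
x_5 = 3
y_5 = 1
z_5 = 2
h_5 = 1
x_6 = 4
y_6 = 2
z_6 = 1
h_6 = 3
x_7 = 4
y_7 = 1
z_7 = 6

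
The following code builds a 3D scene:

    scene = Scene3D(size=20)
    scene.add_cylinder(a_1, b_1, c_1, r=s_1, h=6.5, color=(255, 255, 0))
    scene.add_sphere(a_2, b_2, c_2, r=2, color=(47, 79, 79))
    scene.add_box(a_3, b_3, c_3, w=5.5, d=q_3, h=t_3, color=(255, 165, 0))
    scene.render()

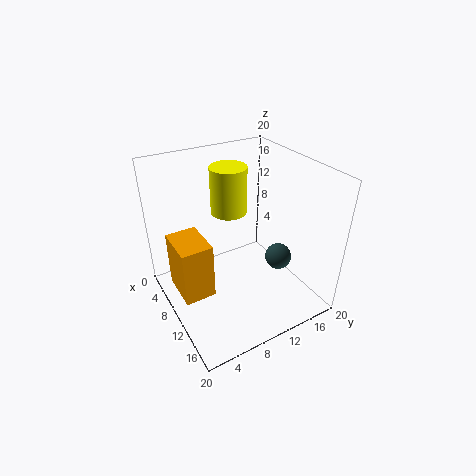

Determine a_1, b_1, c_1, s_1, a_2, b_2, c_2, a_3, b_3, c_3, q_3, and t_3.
a_1 = 7.5, b_1 = 10, c_1 = 13, s_1 = 2.5, a_2 = 10.5, b_2 = 17, c_2 = 4.5, a_3 = 8, b_3 = 0.5, c_3 = 5, q_3 = 4, t_3 = 7.5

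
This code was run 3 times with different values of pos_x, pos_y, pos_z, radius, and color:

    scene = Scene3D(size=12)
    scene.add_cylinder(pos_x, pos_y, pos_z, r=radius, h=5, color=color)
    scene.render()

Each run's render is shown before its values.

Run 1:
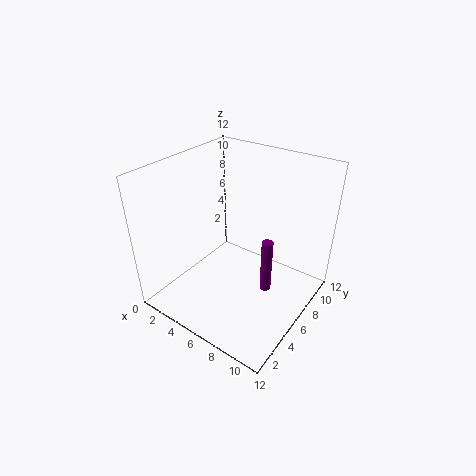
pos_x = 8; pos_y = 7.5; pos_z = 0.5; radius = 0.5; color = 'purple'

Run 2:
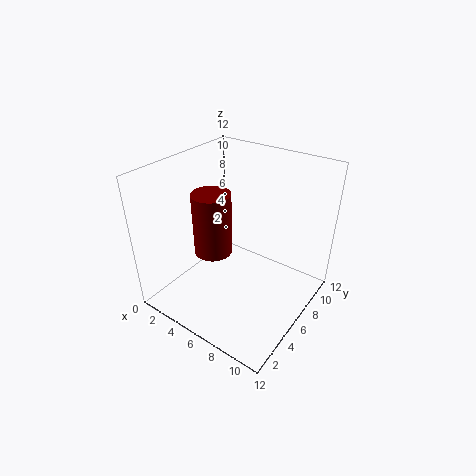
pos_x = 5; pos_y = 4; pos_z = 5.5; radius = 1.5; color = 'maroon'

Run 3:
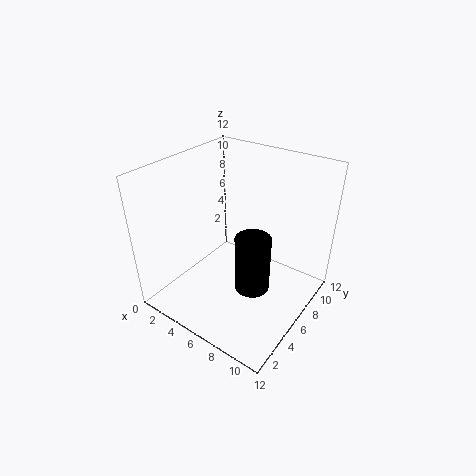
pos_x = 7.5; pos_y = 6; pos_z = 1.5; radius = 1.5; color = 'black'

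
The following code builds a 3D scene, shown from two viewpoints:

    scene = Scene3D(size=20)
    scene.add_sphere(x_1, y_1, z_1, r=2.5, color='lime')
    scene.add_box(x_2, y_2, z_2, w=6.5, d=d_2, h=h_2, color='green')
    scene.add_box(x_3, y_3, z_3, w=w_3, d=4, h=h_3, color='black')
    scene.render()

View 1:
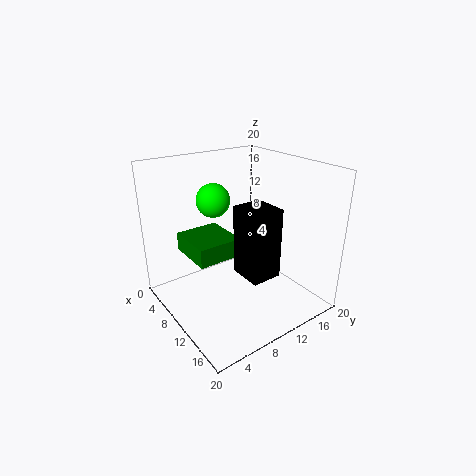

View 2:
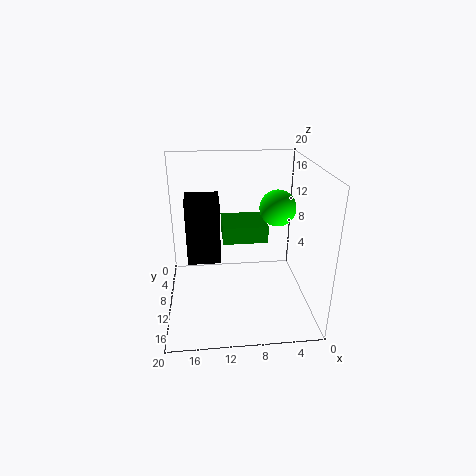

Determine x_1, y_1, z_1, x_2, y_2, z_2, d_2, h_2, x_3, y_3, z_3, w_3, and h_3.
x_1 = 4.5, y_1 = 9.5, z_1 = 14, x_2 = 5.5, y_2 = 3, z_2 = 8.5, d_2 = 6, h_2 = 2.5, x_3 = 12.5, y_3 = 7.5, z_3 = 7, w_3 = 4.5, h_3 = 9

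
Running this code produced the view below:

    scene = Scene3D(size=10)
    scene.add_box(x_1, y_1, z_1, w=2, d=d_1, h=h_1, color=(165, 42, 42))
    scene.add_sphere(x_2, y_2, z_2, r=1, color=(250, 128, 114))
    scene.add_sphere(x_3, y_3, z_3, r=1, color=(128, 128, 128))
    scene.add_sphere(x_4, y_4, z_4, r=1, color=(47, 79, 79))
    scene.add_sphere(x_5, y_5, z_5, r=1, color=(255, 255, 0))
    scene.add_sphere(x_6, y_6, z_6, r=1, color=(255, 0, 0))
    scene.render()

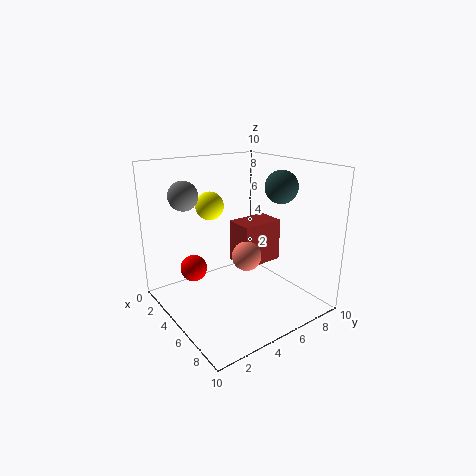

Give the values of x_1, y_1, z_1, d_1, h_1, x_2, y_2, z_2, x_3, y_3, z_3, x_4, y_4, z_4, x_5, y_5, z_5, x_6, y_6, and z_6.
x_1 = 4, y_1 = 5, z_1 = 3, d_1 = 3, h_1 = 3, x_2 = 6, y_2 = 5, z_2 = 4, x_3 = 3, y_3 = 2, z_3 = 8, x_4 = 8, y_4 = 6, z_4 = 9, x_5 = 3, y_5 = 4, z_5 = 7, x_6 = 2, y_6 = 3, z_6 = 2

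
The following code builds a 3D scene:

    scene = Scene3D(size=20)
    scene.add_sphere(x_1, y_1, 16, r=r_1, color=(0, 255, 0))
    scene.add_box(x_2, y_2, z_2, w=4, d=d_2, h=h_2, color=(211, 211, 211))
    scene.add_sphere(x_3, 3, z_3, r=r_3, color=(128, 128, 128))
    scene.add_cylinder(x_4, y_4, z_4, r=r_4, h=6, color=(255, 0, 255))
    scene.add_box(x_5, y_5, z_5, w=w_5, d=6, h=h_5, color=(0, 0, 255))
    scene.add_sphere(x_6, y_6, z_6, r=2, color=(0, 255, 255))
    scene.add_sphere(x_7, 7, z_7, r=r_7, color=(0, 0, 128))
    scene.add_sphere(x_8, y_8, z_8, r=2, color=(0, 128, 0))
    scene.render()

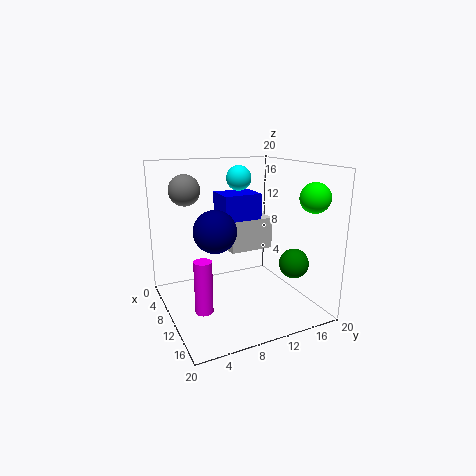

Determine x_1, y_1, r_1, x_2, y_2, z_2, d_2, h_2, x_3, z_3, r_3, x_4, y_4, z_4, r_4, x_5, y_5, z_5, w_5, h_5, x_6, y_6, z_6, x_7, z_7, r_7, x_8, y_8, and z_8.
x_1 = 16
y_1 = 18
r_1 = 2
x_2 = 2
y_2 = 11
z_2 = 6
d_2 = 7
h_2 = 5
x_3 = 9
z_3 = 17
r_3 = 2
x_4 = 18
y_4 = 2
z_4 = 5
r_4 = 1
x_5 = 1
y_5 = 10
z_5 = 8
w_5 = 5
h_5 = 7
x_6 = 2
y_6 = 14
z_6 = 17
x_7 = 9
z_7 = 11
r_7 = 3
x_8 = 15
y_8 = 16
z_8 = 7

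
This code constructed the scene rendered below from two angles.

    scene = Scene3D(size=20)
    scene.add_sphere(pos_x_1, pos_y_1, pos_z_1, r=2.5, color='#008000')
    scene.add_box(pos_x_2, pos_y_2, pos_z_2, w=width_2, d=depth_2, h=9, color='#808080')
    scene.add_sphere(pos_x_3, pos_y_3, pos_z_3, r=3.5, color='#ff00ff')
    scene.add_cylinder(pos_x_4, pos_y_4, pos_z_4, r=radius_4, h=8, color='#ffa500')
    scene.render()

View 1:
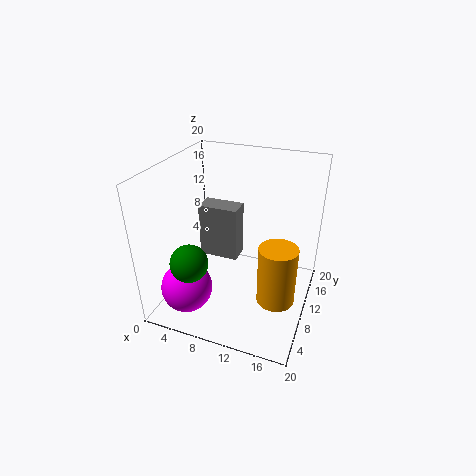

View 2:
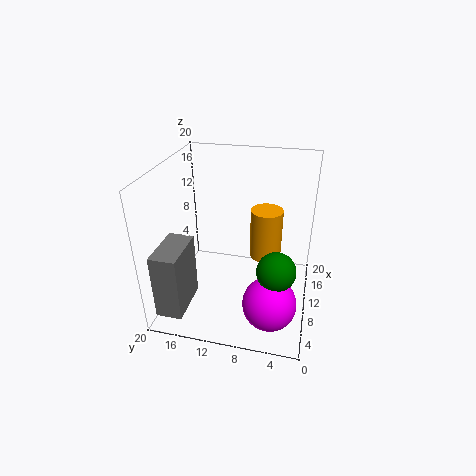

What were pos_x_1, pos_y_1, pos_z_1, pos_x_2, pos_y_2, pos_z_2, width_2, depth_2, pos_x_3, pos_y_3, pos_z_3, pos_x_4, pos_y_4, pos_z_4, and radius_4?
pos_x_1 = 5.5, pos_y_1 = 4, pos_z_1 = 8.5, pos_x_2 = 1, pos_y_2 = 15.5, pos_z_2 = 2, width_2 = 6.5, depth_2 = 3.5, pos_x_3 = 4.5, pos_y_3 = 4.5, pos_z_3 = 4, pos_x_4 = 16.5, pos_y_4 = 7, pos_z_4 = 3.5, radius_4 = 2.5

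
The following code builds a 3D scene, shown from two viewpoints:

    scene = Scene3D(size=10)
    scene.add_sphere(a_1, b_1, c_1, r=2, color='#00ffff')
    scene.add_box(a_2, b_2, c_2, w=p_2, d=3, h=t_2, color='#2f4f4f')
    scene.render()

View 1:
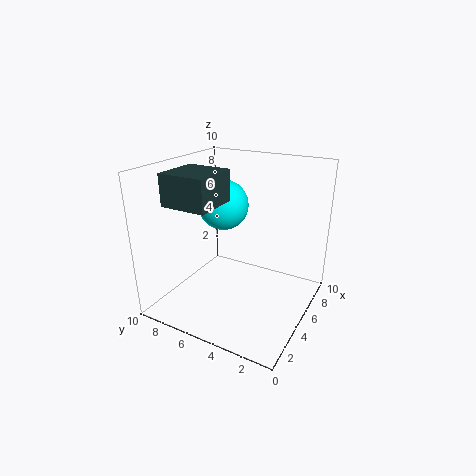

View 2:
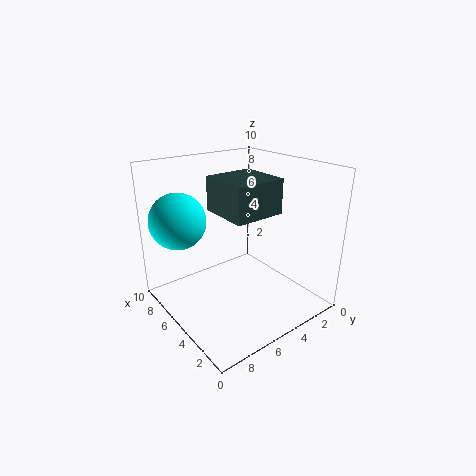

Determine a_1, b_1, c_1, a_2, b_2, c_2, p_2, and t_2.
a_1 = 8, b_1 = 8, c_1 = 6, a_2 = 1, b_2 = 5, c_2 = 8, p_2 = 3, t_2 = 2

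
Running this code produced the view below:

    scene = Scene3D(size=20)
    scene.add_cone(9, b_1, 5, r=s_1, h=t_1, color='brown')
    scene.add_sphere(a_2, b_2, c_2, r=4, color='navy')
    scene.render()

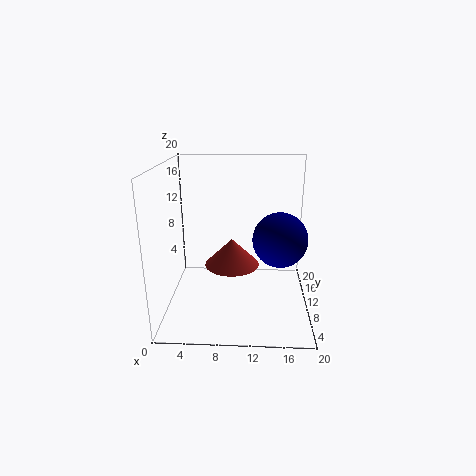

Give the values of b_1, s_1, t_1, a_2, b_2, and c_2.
b_1 = 12
s_1 = 4
t_1 = 4
a_2 = 16
b_2 = 12
c_2 = 9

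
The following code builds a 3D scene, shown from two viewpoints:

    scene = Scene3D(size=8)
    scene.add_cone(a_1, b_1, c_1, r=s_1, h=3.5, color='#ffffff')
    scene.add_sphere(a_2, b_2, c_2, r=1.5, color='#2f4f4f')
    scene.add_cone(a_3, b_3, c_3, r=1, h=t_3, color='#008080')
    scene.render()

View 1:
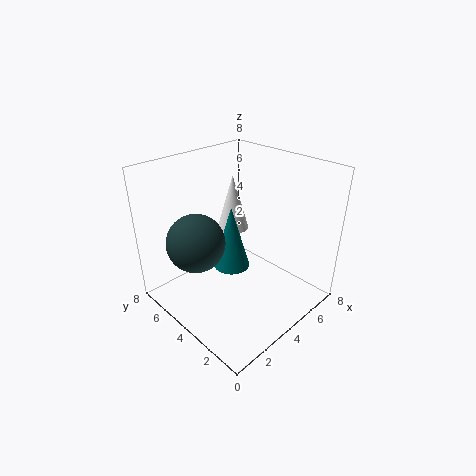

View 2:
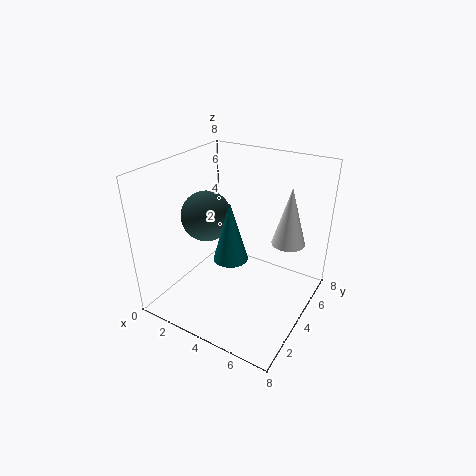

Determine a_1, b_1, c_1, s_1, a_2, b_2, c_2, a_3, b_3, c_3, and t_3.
a_1 = 6; b_1 = 6.5; c_1 = 3; s_1 = 1; a_2 = 1.5; b_2 = 4.5; c_2 = 4.5; a_3 = 3.5; b_3 = 4; c_3 = 2.5; t_3 = 3.5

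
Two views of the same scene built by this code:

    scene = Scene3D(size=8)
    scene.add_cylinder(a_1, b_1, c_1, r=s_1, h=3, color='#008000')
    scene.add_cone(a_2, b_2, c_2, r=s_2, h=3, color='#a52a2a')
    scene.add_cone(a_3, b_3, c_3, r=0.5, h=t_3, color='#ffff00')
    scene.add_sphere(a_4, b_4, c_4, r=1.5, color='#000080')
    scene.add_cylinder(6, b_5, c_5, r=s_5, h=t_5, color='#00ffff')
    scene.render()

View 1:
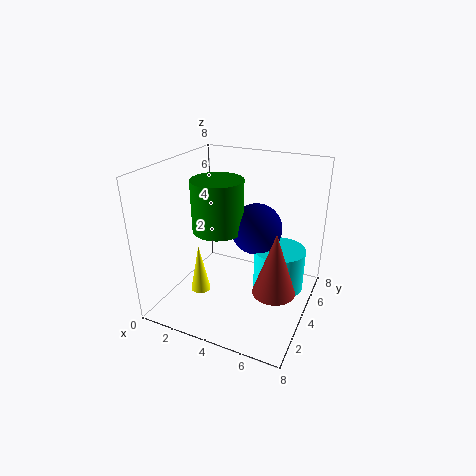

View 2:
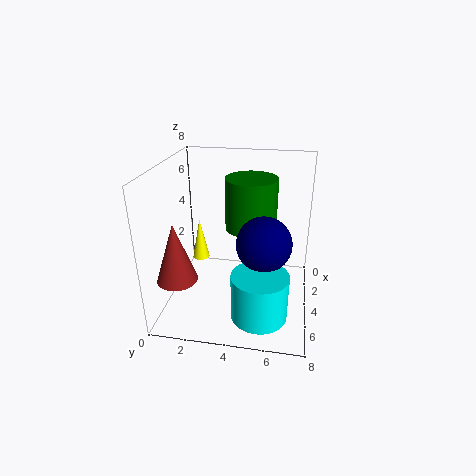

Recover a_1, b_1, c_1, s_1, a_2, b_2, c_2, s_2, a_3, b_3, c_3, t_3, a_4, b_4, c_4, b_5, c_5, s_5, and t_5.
a_1 = 2.5; b_1 = 4.5; c_1 = 4; s_1 = 1.5; a_2 = 7; b_2 = 1.5; c_2 = 3; s_2 = 1; a_3 = 3; b_3 = 1.5; c_3 = 2; t_3 = 2.5; a_4 = 4.5; b_4 = 5.5; c_4 = 4; b_5 = 5.5; c_5 = 0.5; s_5 = 1.5; t_5 = 2.5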